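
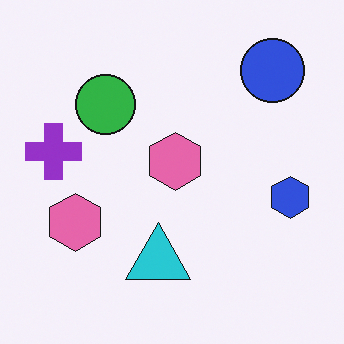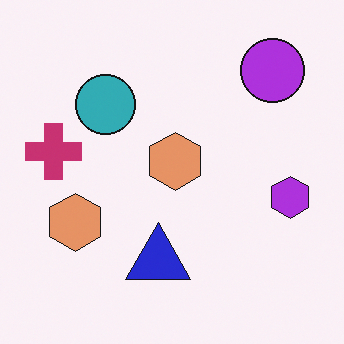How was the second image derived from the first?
Hue-shifted slightly.

Every shape's color has rotated by the same amount around the hue wheel — a uniform hue shift.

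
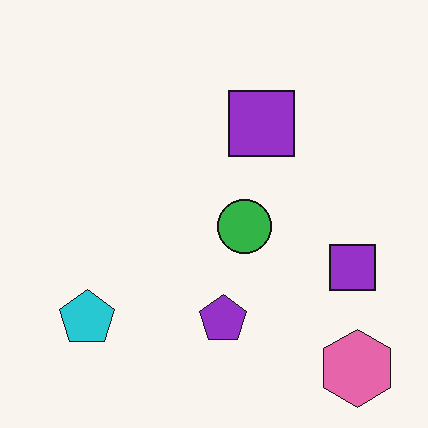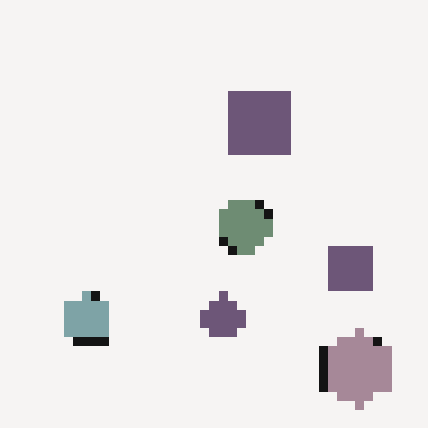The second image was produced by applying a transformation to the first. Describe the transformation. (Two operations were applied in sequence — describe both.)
The transformation is: coarsely pixelated, then heavily desaturated.

Shapes are reduced to large square blocks; fine edges and outlines are lost — a downscale-then-upscale (mosaic) effect. All colors are more muted and greyish — a global saturation change.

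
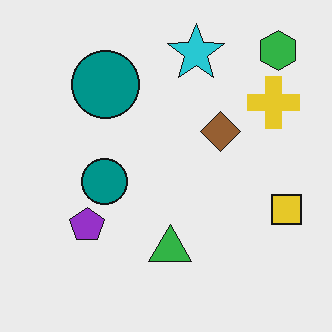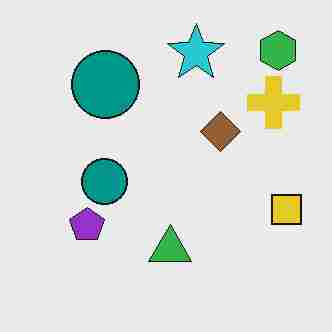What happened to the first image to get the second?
The transformation is: degraded with heavy JPEG compression.

Blocky 8×8 compression artifacts appear around shape edges and the flat background shows ringing — characteristic JPEG degradation.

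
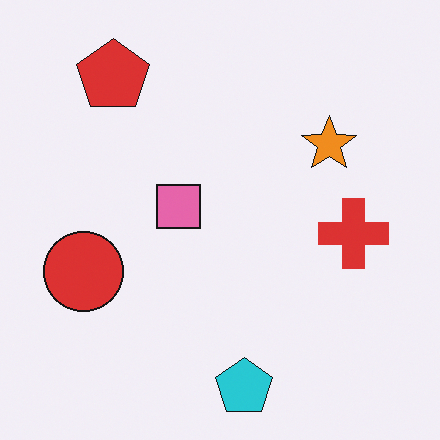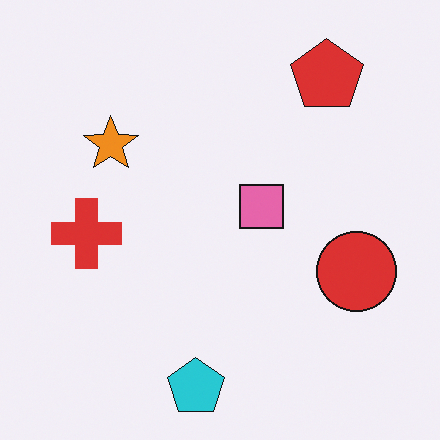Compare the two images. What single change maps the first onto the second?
Flipped horizontally (left ↔ right).

The red circle is in the left of the first image and the right of the second — shapes on opposite sides of the vertical midline have swapped in a mirror flip.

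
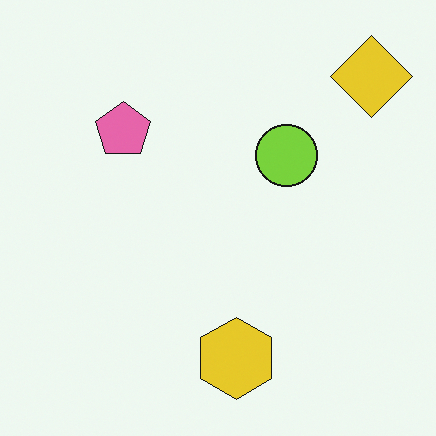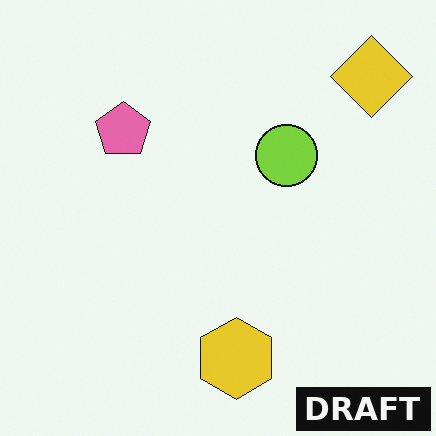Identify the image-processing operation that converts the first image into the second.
This is the original image watermarked with the text "DRAFT" in the lower-right corner.

A dark label reading "DRAFT" appears in the lower-right corner.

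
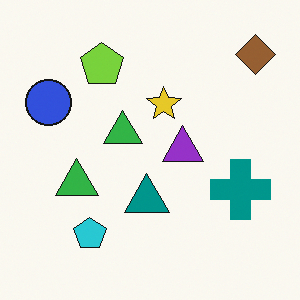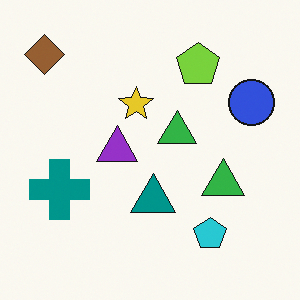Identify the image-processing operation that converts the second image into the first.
This is the original image flipped horizontally (left ↔ right).

The brown diamond is in the top-left of the second image and the top-right of the first — shapes on opposite sides of the vertical midline have swapped in a mirror flip.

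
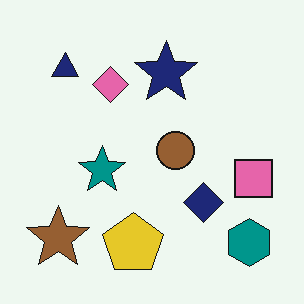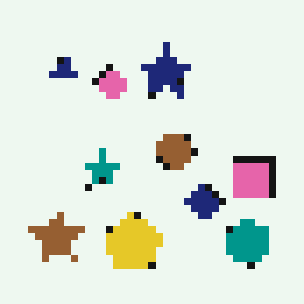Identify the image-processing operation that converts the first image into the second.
Moderately pixelated.

Shapes are reduced to large square blocks; fine edges and outlines are lost — a downscale-then-upscale (mosaic) effect.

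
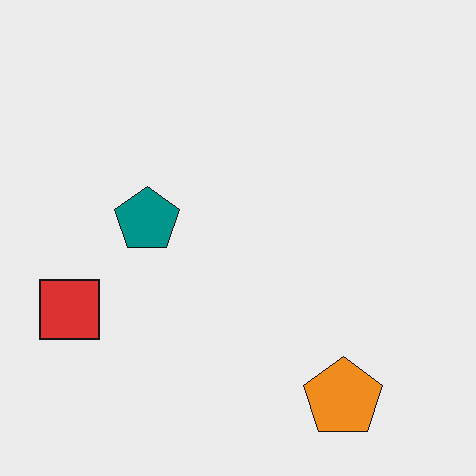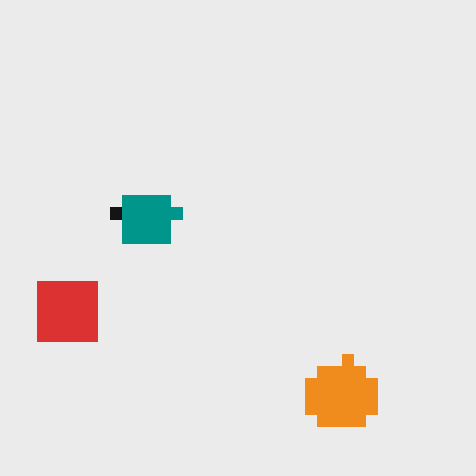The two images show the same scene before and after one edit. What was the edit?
The transformation is: coarsely pixelated.

Shapes are reduced to large square blocks; fine edges and outlines are lost — a downscale-then-upscale (mosaic) effect.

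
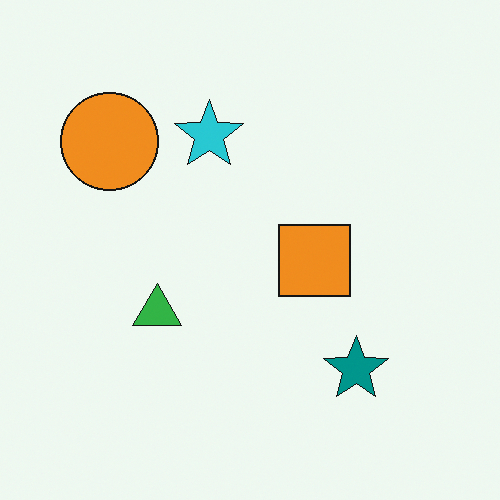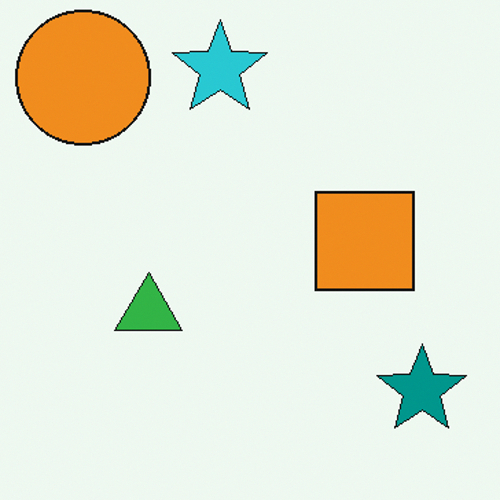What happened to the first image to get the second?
The transformation is: cropped to a modestly smaller region and rescaled.

The visible shapes are larger and the field of view is narrower; shapes near the original edges may be partly or wholly outside the frame — a crop-and-rescale.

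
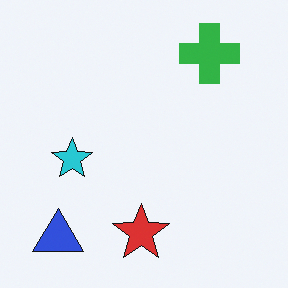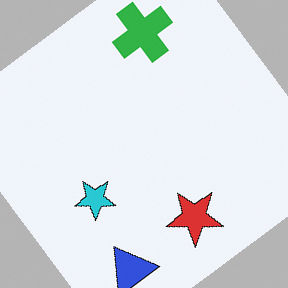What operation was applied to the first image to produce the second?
The image was rotated counter-clockwise by a large amount — several tens of degrees.

Every shape is tilted by the same angle and the image corners show triangular fill wedges — a whole-image rotation by a non-right angle.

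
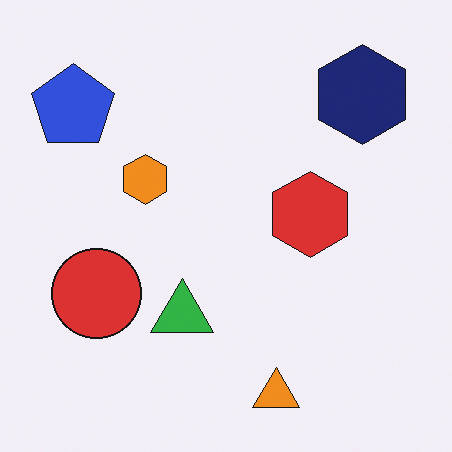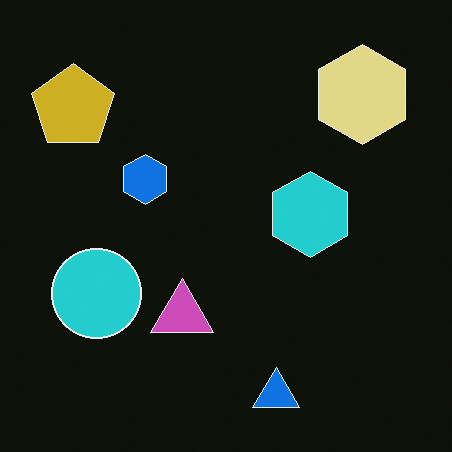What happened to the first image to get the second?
The transformation is: color-inverted (negative).

The light background has become dark and every shape's color is its complement — a photographic negative.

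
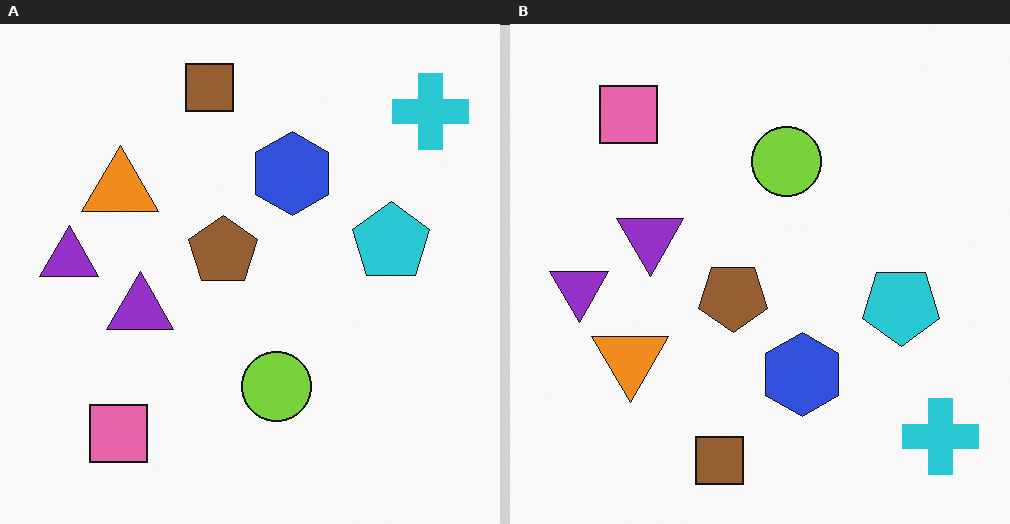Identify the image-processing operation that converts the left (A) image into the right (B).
The image was flipped vertically (top ↔ bottom).

The brown square is in the top of the left (A) image and the bottom of the right (B) — shapes on opposite sides of the horizontal midline have swapped in a mirror flip.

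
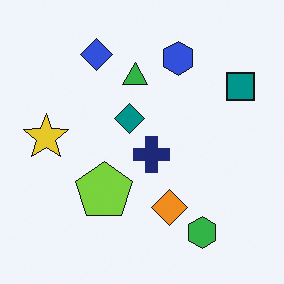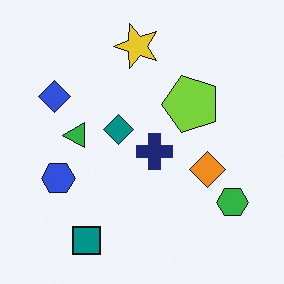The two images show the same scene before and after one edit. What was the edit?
The second image is the first transposed (reflected across the top-left ↔ bottom-right diagonal).

Shapes have swapped their row and column positions — what was in the top-right is now in the bottom-left — a diagonal reflection.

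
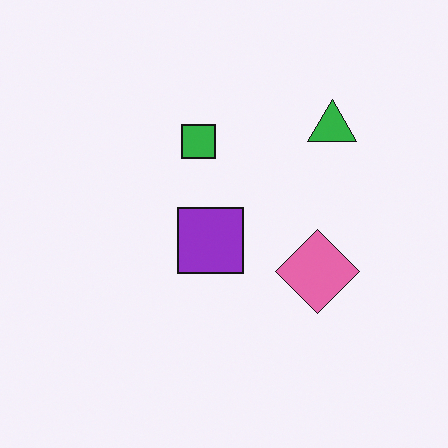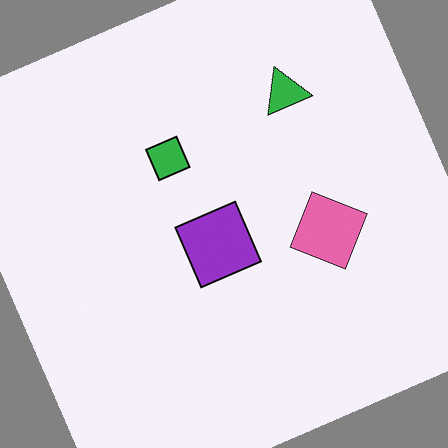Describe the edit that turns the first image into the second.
It was rotated counter-clockwise by a clearly visible amount.

Every shape is tilted by the same angle and the image corners show triangular fill wedges — a whole-image rotation by a non-right angle.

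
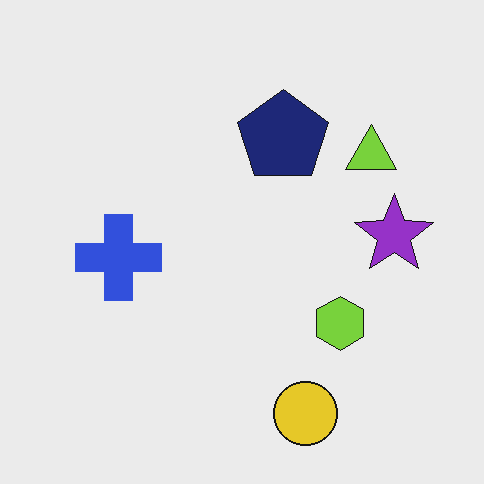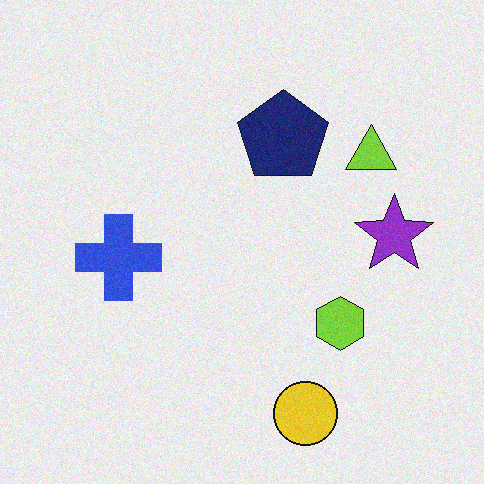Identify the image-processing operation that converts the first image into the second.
The transformation is: degraded with subtle gaussian noise.

Random speckle covers the whole image, including the flat background.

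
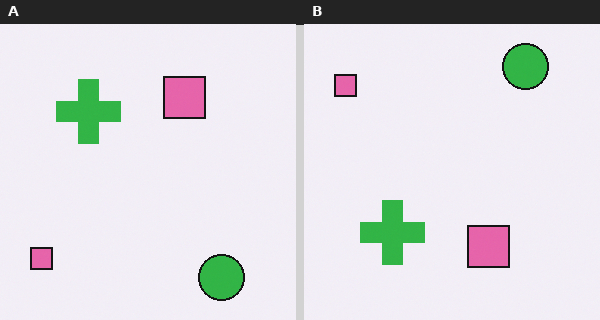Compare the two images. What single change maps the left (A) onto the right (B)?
The transformation is: flipped vertically (top ↔ bottom).

The green circle is in the bottom-right of the left (A) image and the top-right of the right (B) — shapes on opposite sides of the horizontal midline have swapped in a mirror flip.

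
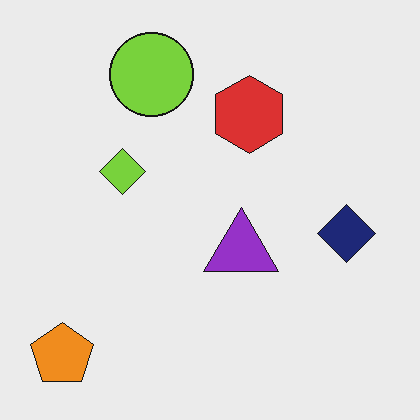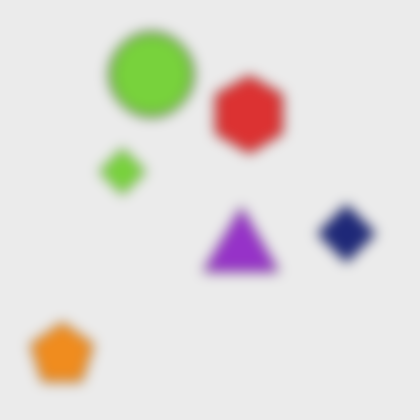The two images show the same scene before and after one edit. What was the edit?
It was heavily blurred.

Shape edges and outlines are uniformly softened across the whole image.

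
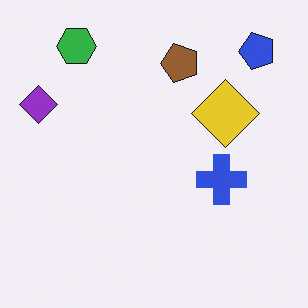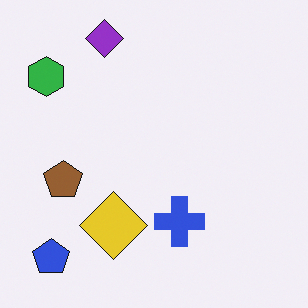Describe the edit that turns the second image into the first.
Transposed (reflected across the top-left ↔ bottom-right diagonal).

Shapes have swapped their row and column positions — what was in the top-right is now in the bottom-left — a diagonal reflection.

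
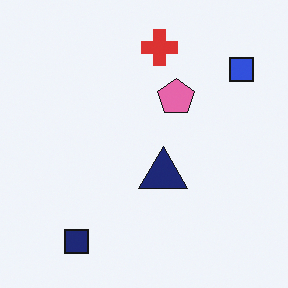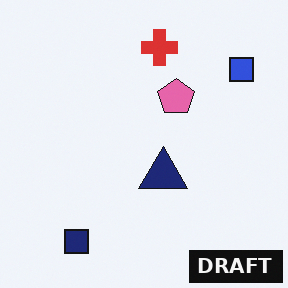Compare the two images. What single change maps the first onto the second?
Watermarked with the text "DRAFT" in the lower-right corner.

A dark label reading "DRAFT" appears in the lower-right corner.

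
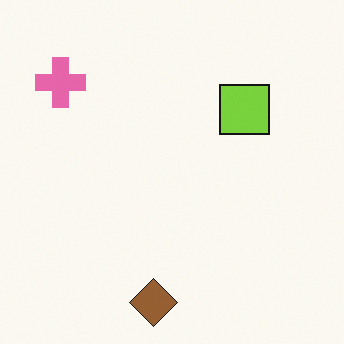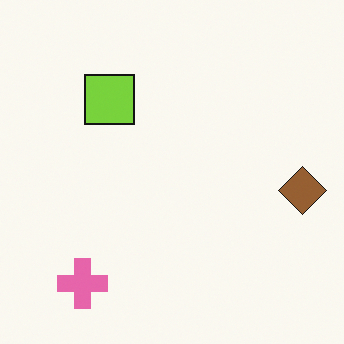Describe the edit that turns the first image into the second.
It was rotated 90° counter-clockwise.

The pink cross sits in the top-left of the first image and the bottom-left of the second — consistent with a whole-image 90° counter-clockwise rotation.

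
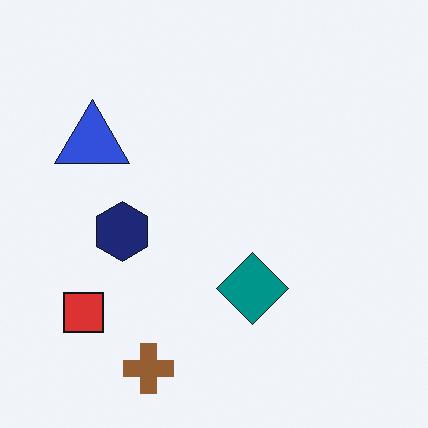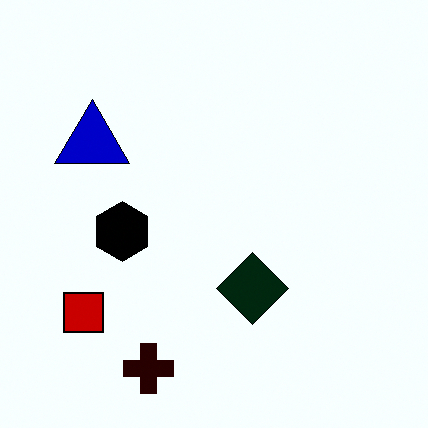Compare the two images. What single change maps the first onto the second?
The second image is the first boosted in contrast.

Tones are pushed away from mid-grey across the whole image — a global contrast change.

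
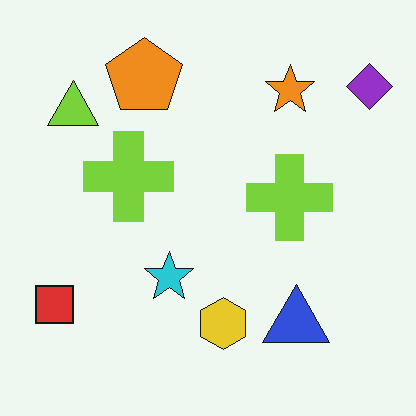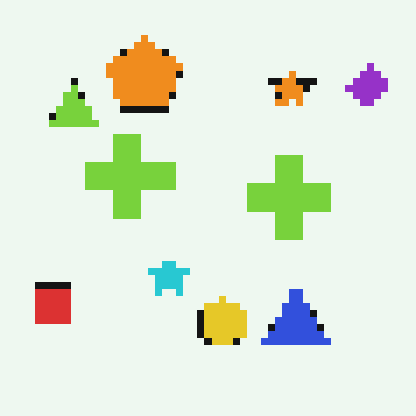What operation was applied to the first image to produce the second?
It was moderately pixelated.

Shapes are reduced to large square blocks; fine edges and outlines are lost — a downscale-then-upscale (mosaic) effect.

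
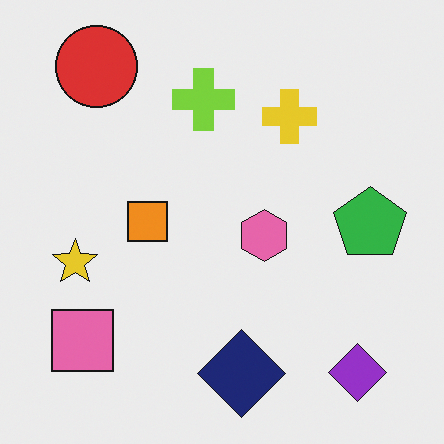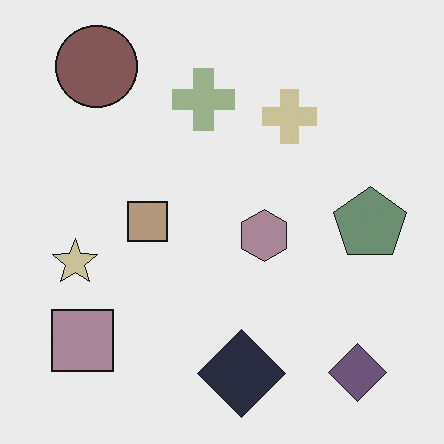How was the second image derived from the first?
Heavily desaturated.

All colors are more muted and greyish — a global saturation change.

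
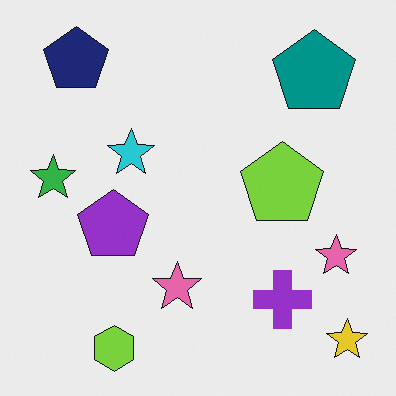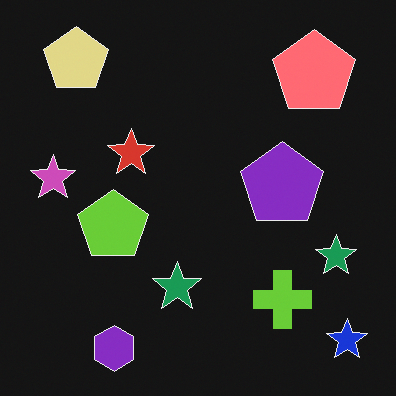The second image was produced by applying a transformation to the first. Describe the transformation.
Color-inverted (negative).

The light background has become dark and every shape's color is its complement — a photographic negative.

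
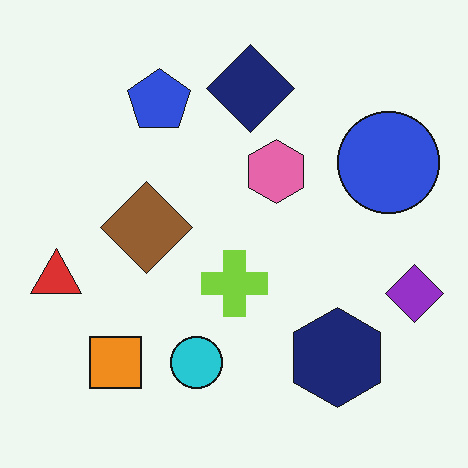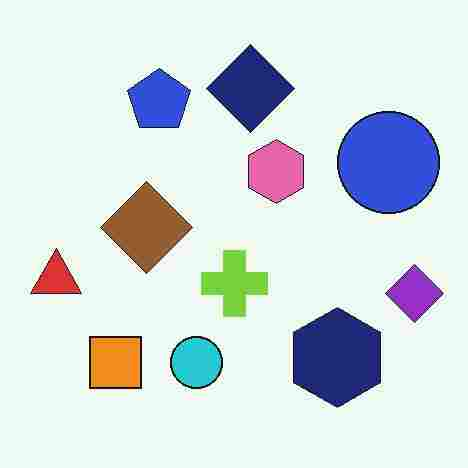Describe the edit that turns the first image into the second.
The second image is the first heavily JPEG-compressed with obvious blocking artifacts.

Blocky 8×8 compression artifacts appear around shape edges and the flat background shows ringing — characteristic JPEG degradation.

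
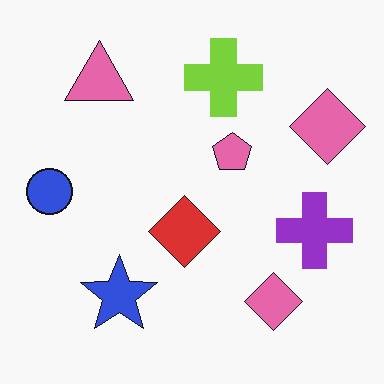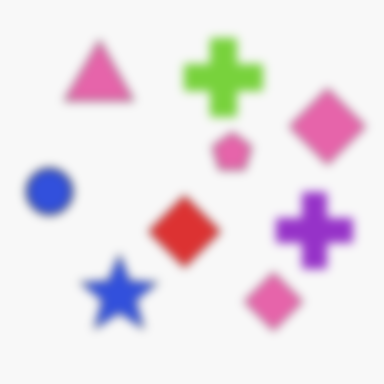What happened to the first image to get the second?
The second image is the first noticeably gaussian-blurred.

Shape edges and outlines are uniformly softened across the whole image.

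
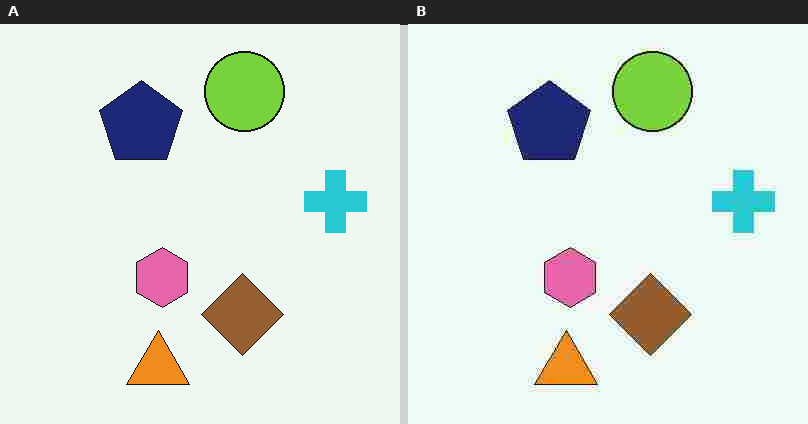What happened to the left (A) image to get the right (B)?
This is the original image heavily JPEG-compressed with obvious blocking artifacts.

Blocky 8×8 compression artifacts appear around shape edges and the flat background shows ringing — characteristic JPEG degradation.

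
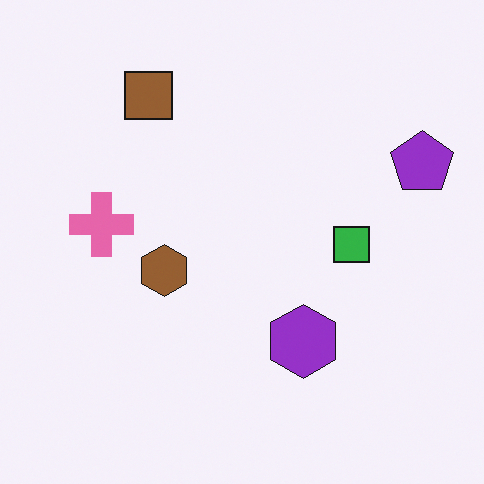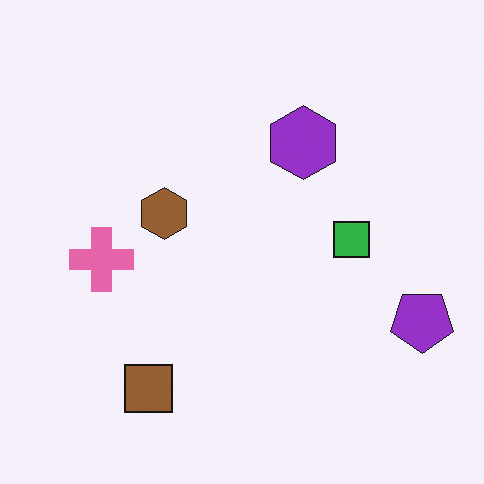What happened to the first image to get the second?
Flipped vertically (top ↔ bottom).

The brown square is in the top-left of the first image and the bottom-left of the second — shapes on opposite sides of the horizontal midline have swapped in a mirror flip.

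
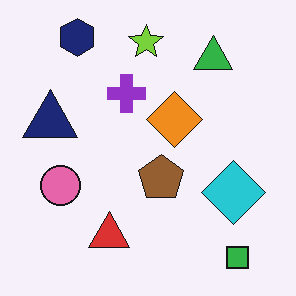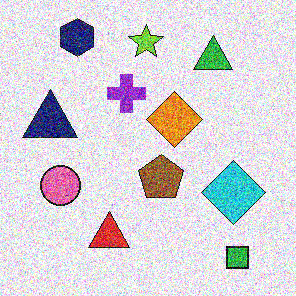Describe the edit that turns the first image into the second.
Degraded with strong gaussian noise.

Random speckle covers the whole image, including the flat background.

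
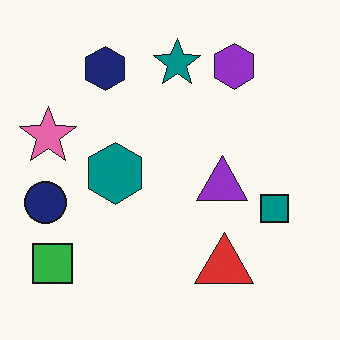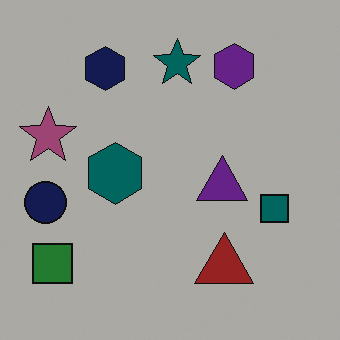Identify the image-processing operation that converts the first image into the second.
The second image is the first noticeably darkened.

Every pixel — background and shapes alike — is uniformly darkened.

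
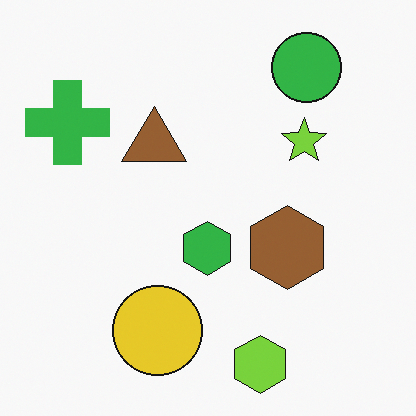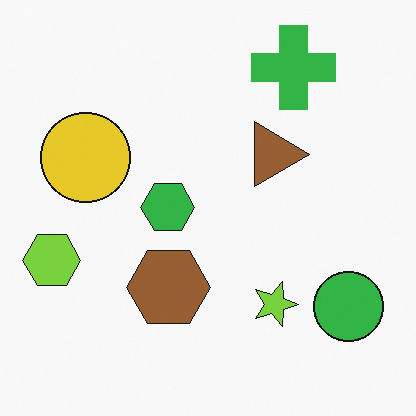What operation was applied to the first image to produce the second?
This is the original image rotated 90° clockwise.

The green circle sits in the top-right of the first image and the bottom-right of the second — consistent with a whole-image 90° clockwise rotation.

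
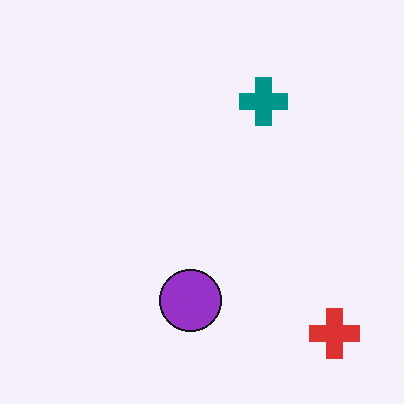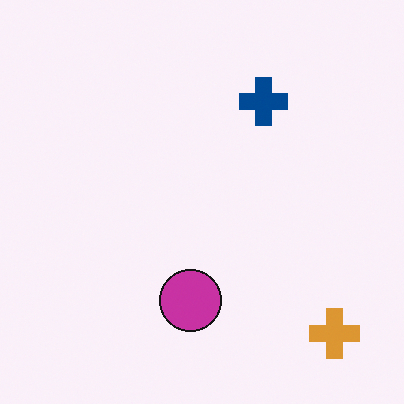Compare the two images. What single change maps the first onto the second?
The transformation is: hue-shifted slightly.

Every shape's color has rotated by the same amount around the hue wheel — a uniform hue shift.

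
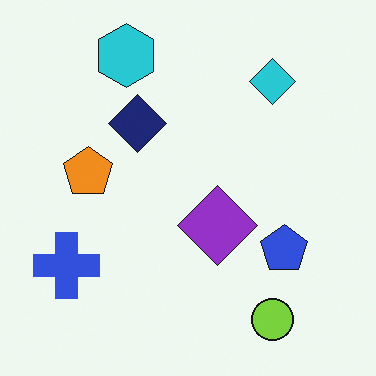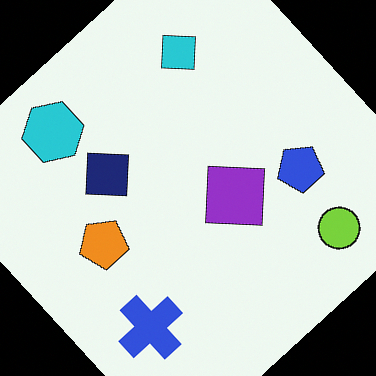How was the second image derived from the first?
The second image is the first rotated counter-clockwise by a large amount — several tens of degrees.

Every shape is tilted by the same angle and the image corners show triangular fill wedges — a whole-image rotation by a non-right angle.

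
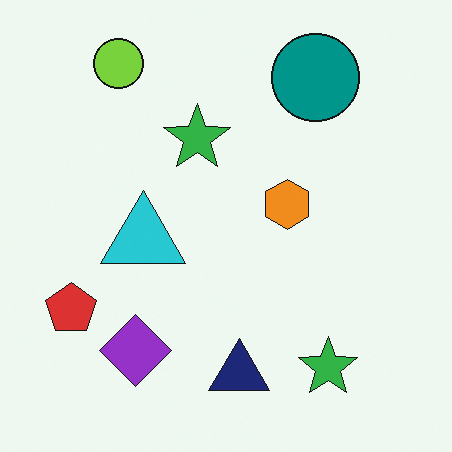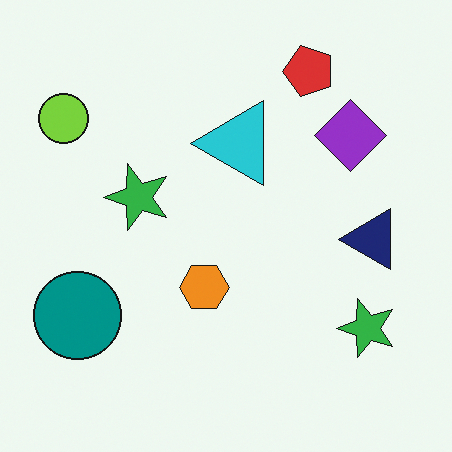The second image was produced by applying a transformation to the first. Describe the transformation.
The image was transposed (reflected across the top-left ↔ bottom-right diagonal).

Shapes have swapped their row and column positions — what was in the top-right is now in the bottom-left — a diagonal reflection.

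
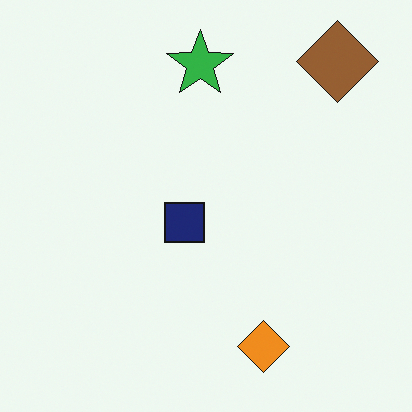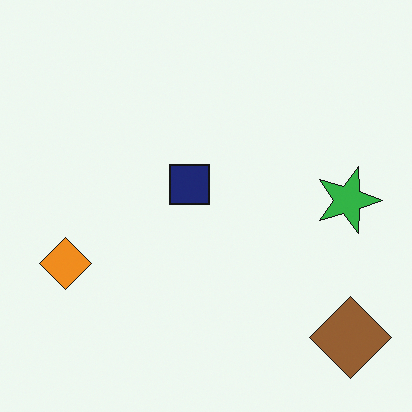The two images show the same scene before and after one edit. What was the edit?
It was rotated 90° clockwise.

The brown diamond sits in the top-right of the first image and the bottom-right of the second — consistent with a whole-image 90° clockwise rotation.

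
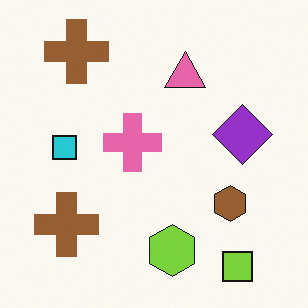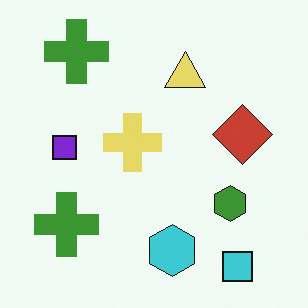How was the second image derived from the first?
It was hue-shifted noticeably.

Every shape's color has rotated by the same amount around the hue wheel — a uniform hue shift.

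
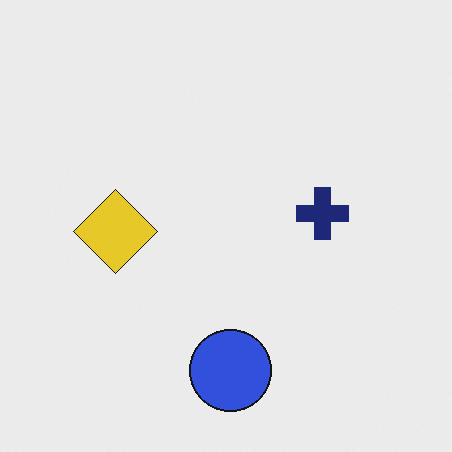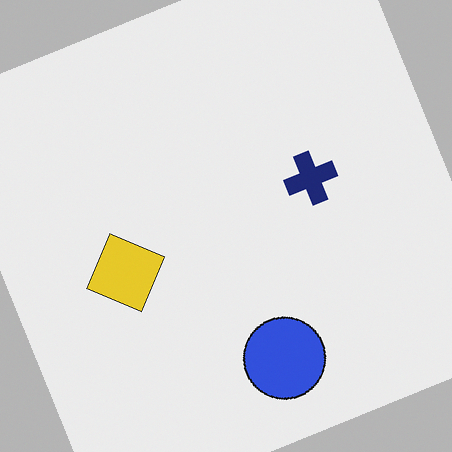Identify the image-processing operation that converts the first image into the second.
Rotated counter-clockwise by a moderate amount.

Every shape is tilted by the same angle and the image corners show triangular fill wedges — a whole-image rotation by a non-right angle.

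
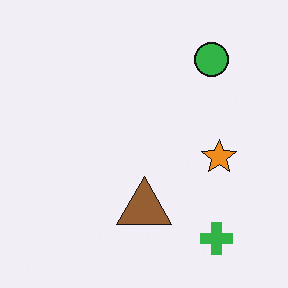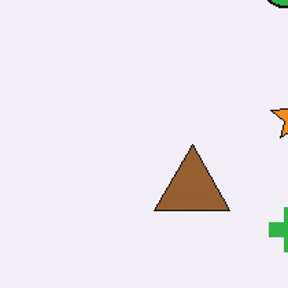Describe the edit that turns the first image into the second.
The second image is the first cropped to a modestly smaller region and rescaled.

The visible shapes are larger and the field of view is narrower; shapes near the original edges may be partly or wholly outside the frame — a crop-and-rescale.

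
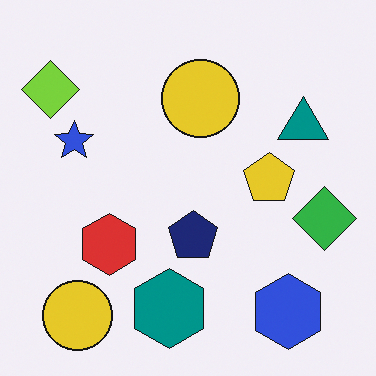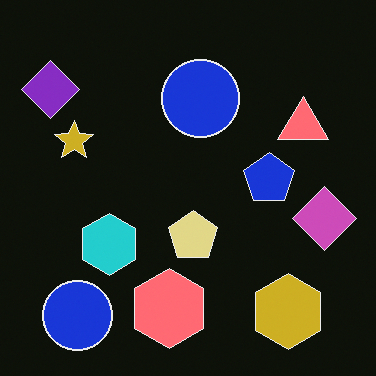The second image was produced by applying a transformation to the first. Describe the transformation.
The second image is the first color-inverted (negative).

The light background has become dark and every shape's color is its complement — a photographic negative.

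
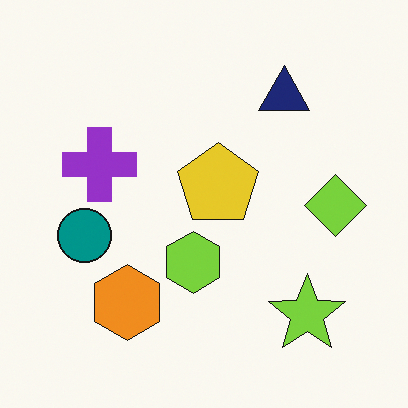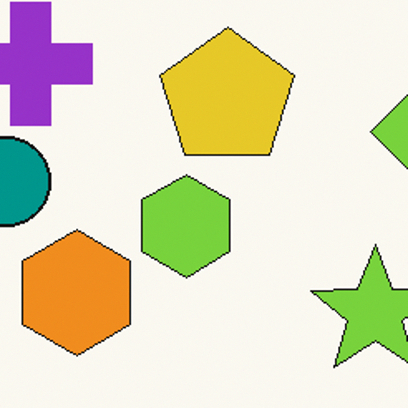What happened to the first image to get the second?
The transformation is: cropped tightly and scaled back up.

The visible shapes are larger and the field of view is narrower; shapes near the original edges may be partly or wholly outside the frame — a crop-and-rescale.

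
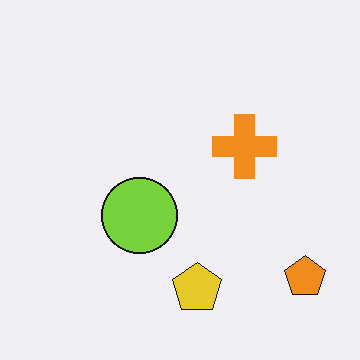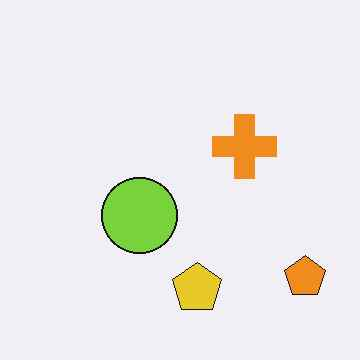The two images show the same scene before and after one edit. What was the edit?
The image was JPEG-compressed with visible artifacts.

Blocky 8×8 compression artifacts appear around shape edges and the flat background shows ringing — characteristic JPEG degradation.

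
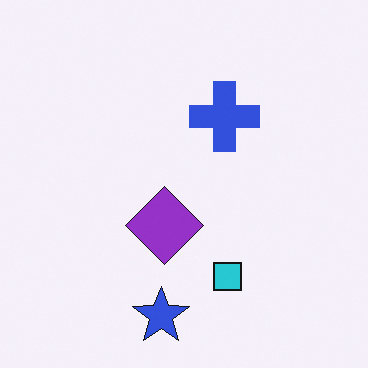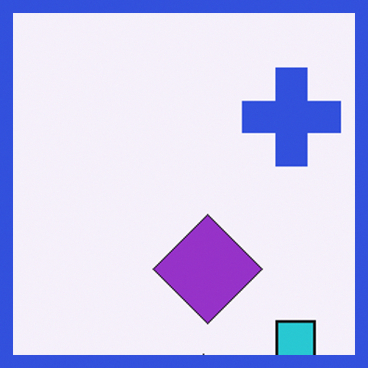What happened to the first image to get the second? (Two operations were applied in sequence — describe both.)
The image was cropped slightly and scaled back up, then framed with a blue border.

The visible shapes are larger and the field of view is narrower; shapes near the original edges may be partly or wholly outside the frame — a crop-and-rescale. A solid blue frame runs around the edge of the second image, with the content slightly shrunk inside it.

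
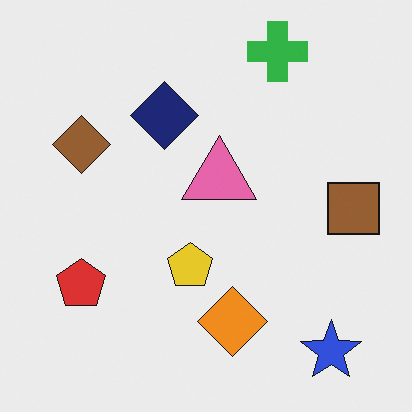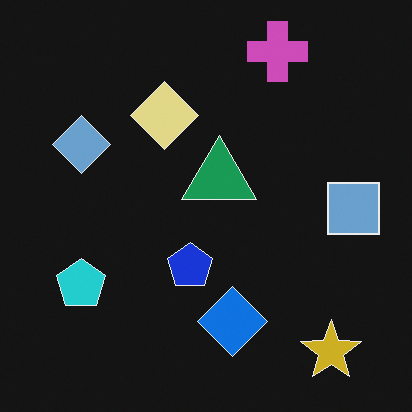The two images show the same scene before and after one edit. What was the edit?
This is the original image color-inverted (negative).

The light background has become dark and every shape's color is its complement — a photographic negative.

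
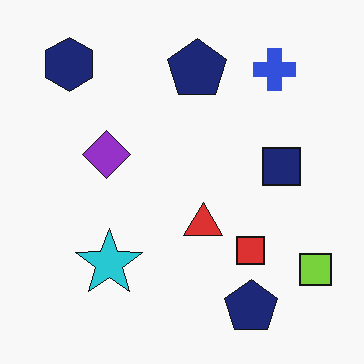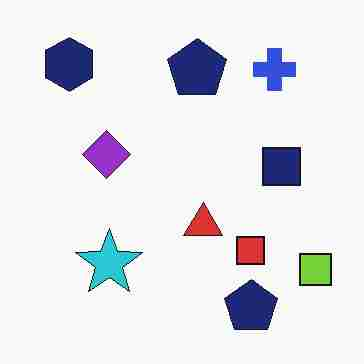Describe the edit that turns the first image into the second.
The transformation is: heavily JPEG-compressed with obvious blocking artifacts.

Blocky 8×8 compression artifacts appear around shape edges and the flat background shows ringing — characteristic JPEG degradation.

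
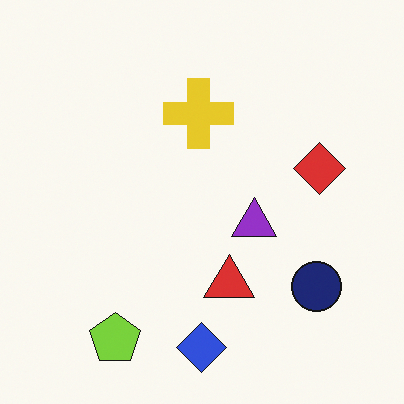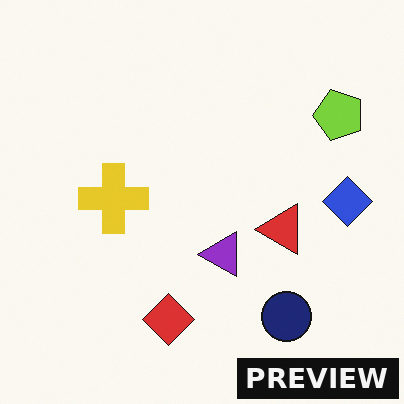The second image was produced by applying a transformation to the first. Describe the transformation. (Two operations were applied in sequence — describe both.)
The second image is the first transposed (reflected across the top-left ↔ bottom-right diagonal), then watermarked with the text "PREVIEW" in the lower-right corner.

Shapes have swapped their row and column positions — what was in the top-right is now in the bottom-left — a diagonal reflection. A dark label reading "PREVIEW" appears in the lower-right corner.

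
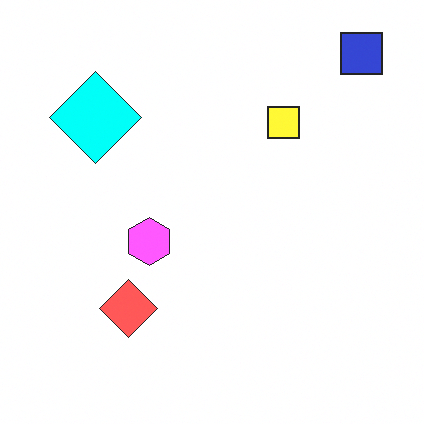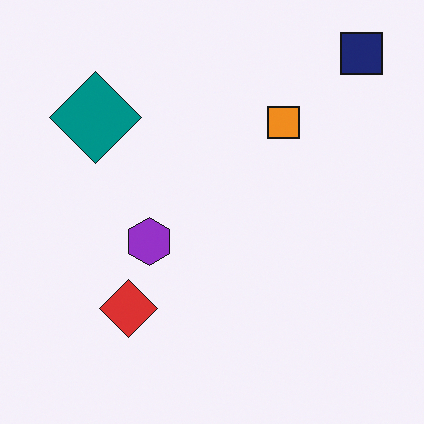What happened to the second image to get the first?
Substantially brightened.

Every pixel — background and shapes alike — is uniformly brightened.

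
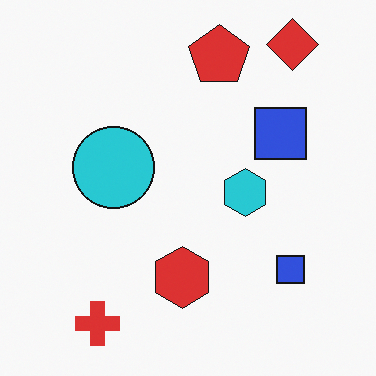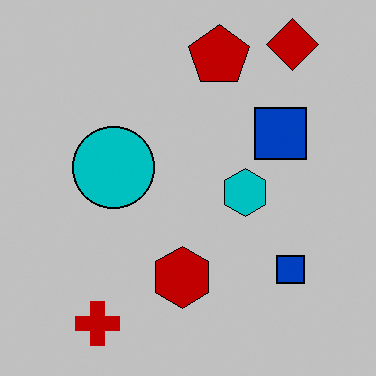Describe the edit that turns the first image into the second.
The second image is the first aggressively posterized.

Each flat color has snapped to a coarser quantized level — most visibly, the near-white background has dropped to a flat grey.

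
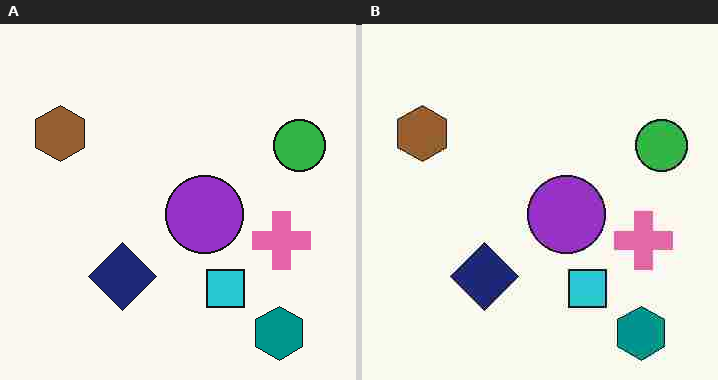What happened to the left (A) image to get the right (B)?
The image was degraded with heavy JPEG compression.

Blocky 8×8 compression artifacts appear around shape edges and the flat background shows ringing — characteristic JPEG degradation.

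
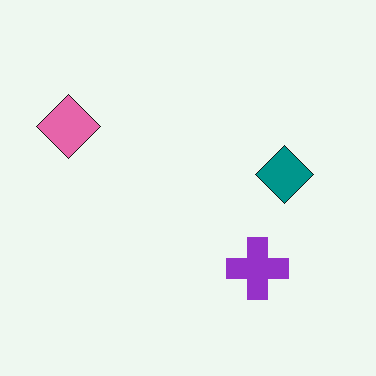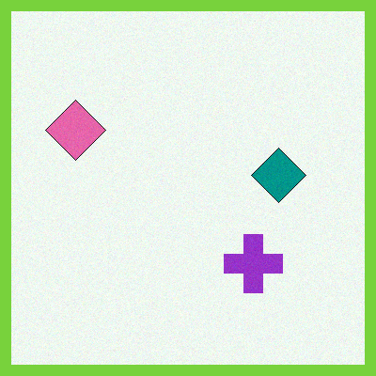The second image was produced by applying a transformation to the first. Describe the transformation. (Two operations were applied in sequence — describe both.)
The second image is the first degraded with subtle gaussian noise, then framed with a lime border.

Random speckle covers the whole image, including the flat background. A solid lime frame runs around the edge of the second image, with the content slightly shrunk inside it.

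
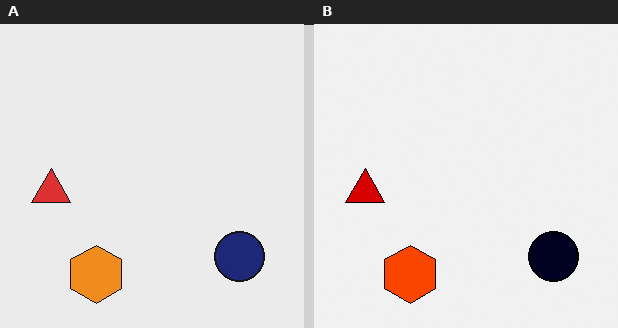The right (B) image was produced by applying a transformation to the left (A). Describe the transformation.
The image was boosted in contrast.

Tones are pushed away from mid-grey across the whole image — a global contrast change.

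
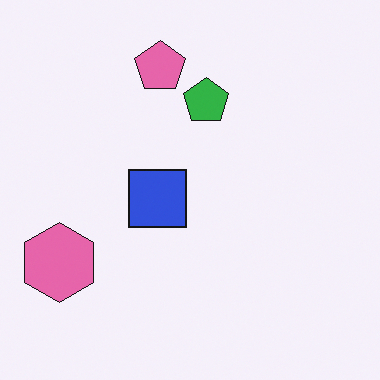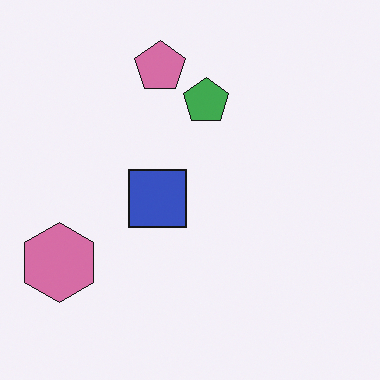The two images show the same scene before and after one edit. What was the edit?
The transformation is: slightly desaturated.

All colors are more muted and greyish — a global saturation change.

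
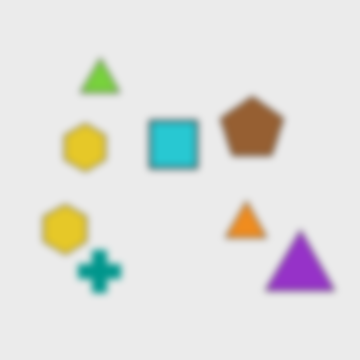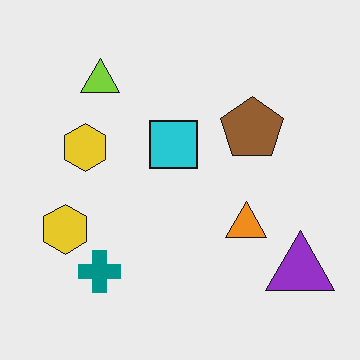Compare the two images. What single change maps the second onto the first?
The transformation is: noticeably gaussian-blurred.

Shape edges and outlines are uniformly softened across the whole image.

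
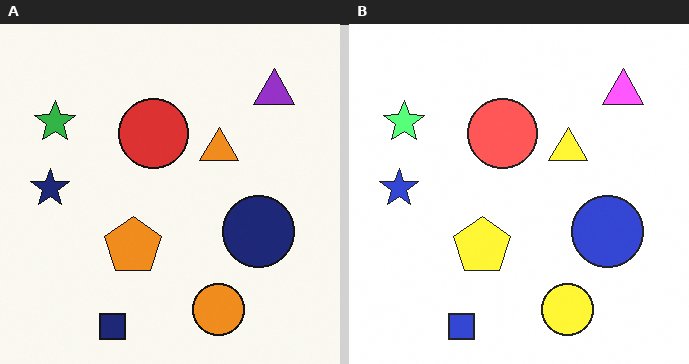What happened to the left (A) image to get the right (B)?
It was brightened a lot.

Every pixel — background and shapes alike — is uniformly brightened.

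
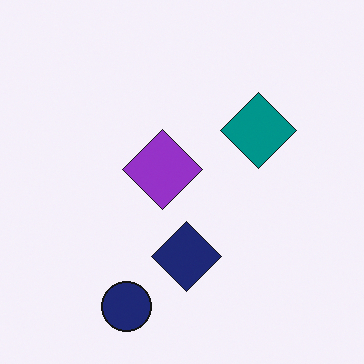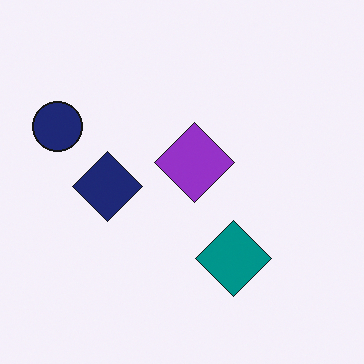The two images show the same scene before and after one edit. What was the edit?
It was rotated 90° clockwise.

The navy circle sits in the bottom of the first image and the left of the second — consistent with a whole-image 90° clockwise rotation.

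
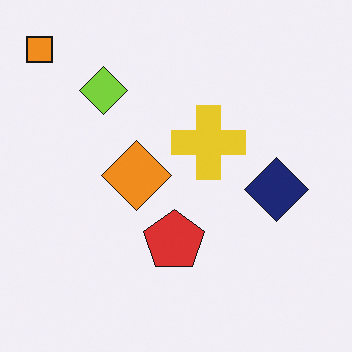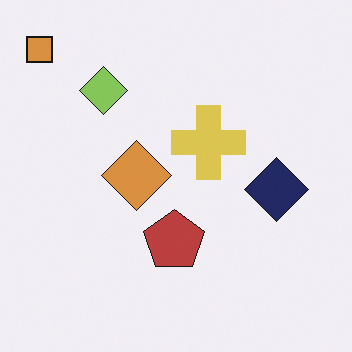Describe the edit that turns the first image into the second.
The second image is the first slightly desaturated.

All colors are more muted and greyish — a global saturation change.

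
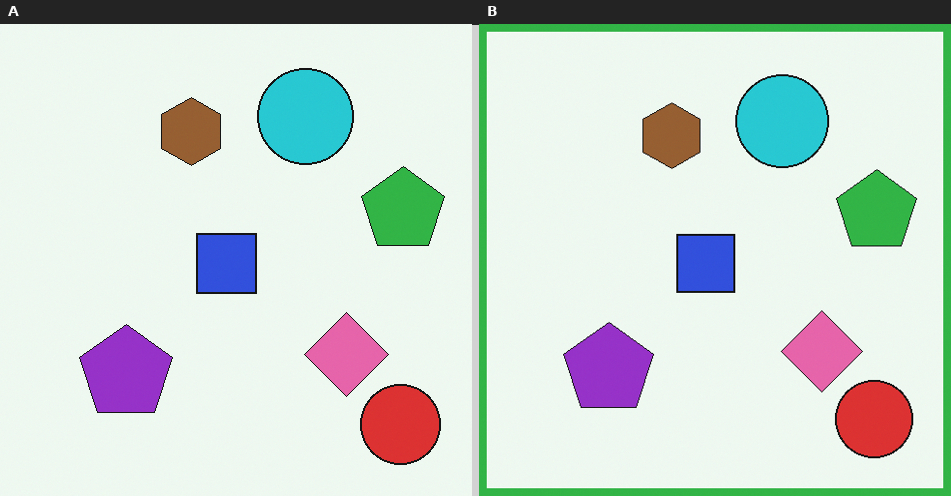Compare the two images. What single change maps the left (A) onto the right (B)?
The image was framed with a green border.

A solid green frame runs around the edge of the right (B) image, with the content slightly shrunk inside it.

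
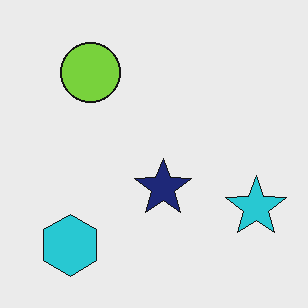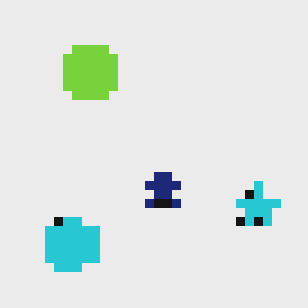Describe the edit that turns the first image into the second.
The transformation is: coarsely pixelated.

Shapes are reduced to large square blocks; fine edges and outlines are lost — a downscale-then-upscale (mosaic) effect.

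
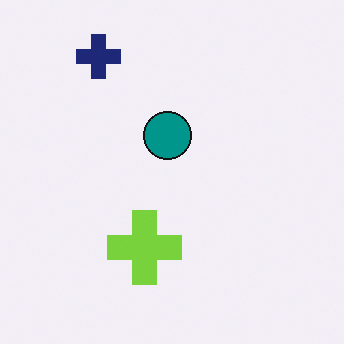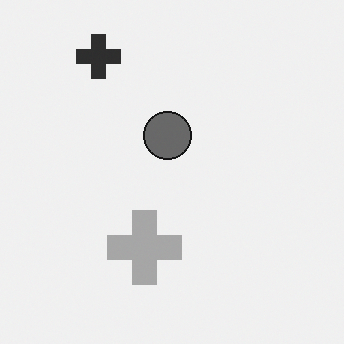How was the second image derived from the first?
The second image is the first converted to grayscale.

All color is removed — every shape is now a shade of grey.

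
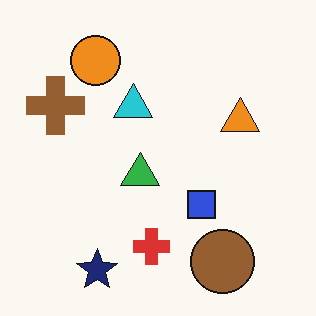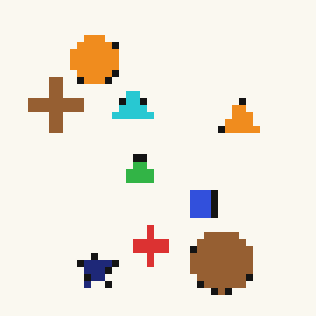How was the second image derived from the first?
The transformation is: moderately pixelated.

Shapes are reduced to large square blocks; fine edges and outlines are lost — a downscale-then-upscale (mosaic) effect.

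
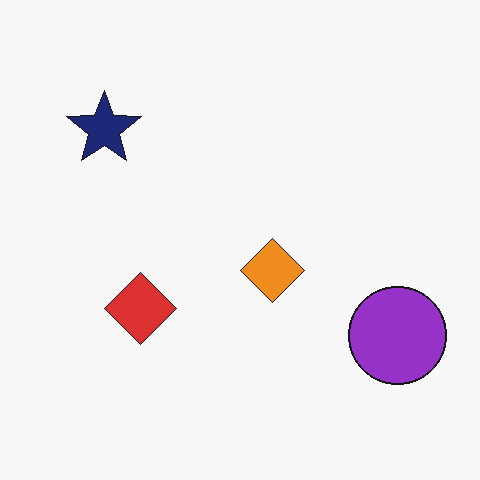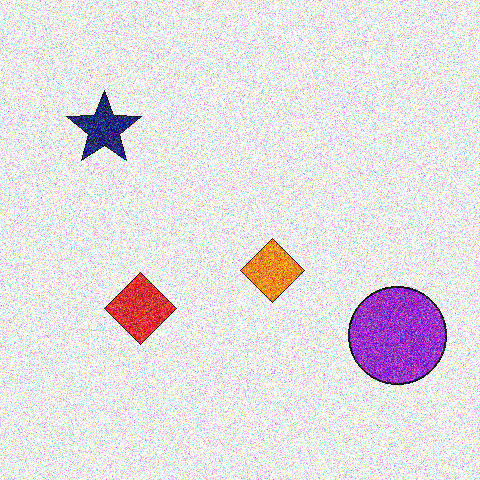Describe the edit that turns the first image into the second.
Degraded with strong gaussian noise.

Random speckle covers the whole image, including the flat background.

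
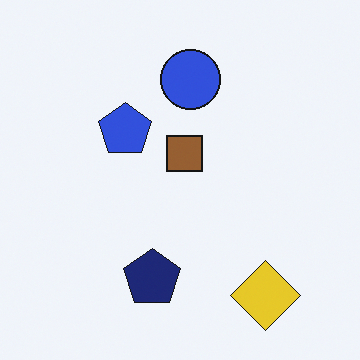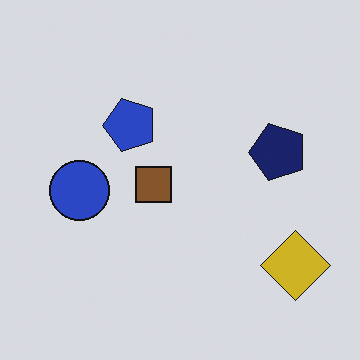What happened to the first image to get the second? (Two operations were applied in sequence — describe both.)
This is the original image transposed (reflected across the top-left ↔ bottom-right diagonal), then slightly darkened.

Shapes have swapped their row and column positions — what was in the top-right is now in the bottom-left — a diagonal reflection. Every pixel — background and shapes alike — is uniformly darkened.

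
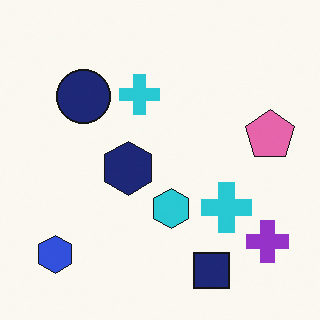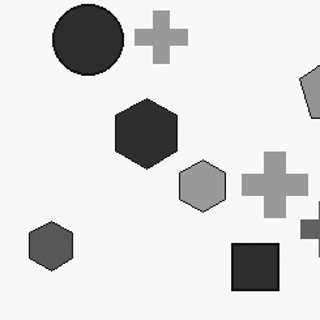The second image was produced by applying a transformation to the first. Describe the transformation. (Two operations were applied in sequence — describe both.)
The second image is the first converted to grayscale, then cropped slightly and scaled back up.

All color is removed — every shape is now a shade of grey. The visible shapes are larger and the field of view is narrower; shapes near the original edges may be partly or wholly outside the frame — a crop-and-rescale.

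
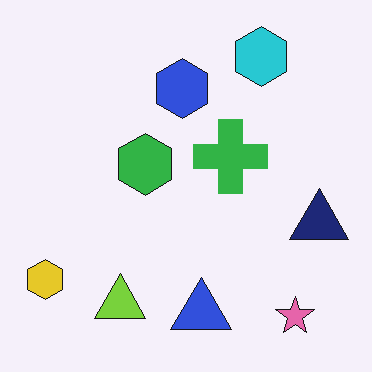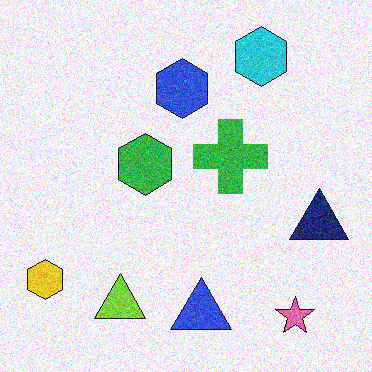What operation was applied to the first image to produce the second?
This is the original image degraded with moderate additive noise.

Random speckle covers the whole image, including the flat background.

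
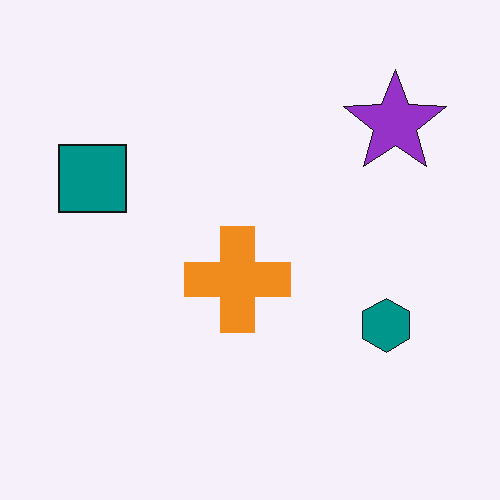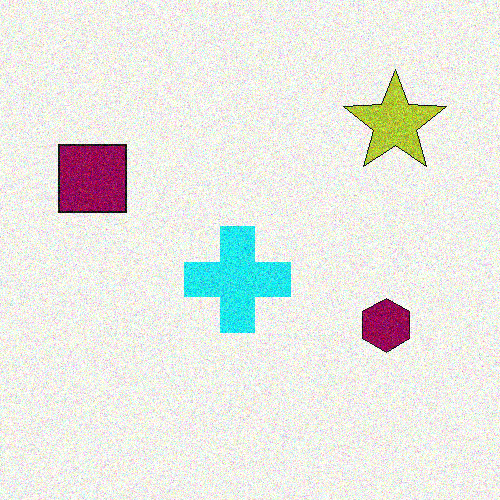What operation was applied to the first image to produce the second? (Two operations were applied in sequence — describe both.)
The transformation is: hue-shifted noticeably, then degraded with a thick layer of grain.

Every shape's color has rotated by the same amount around the hue wheel — a uniform hue shift. Random speckle covers the whole image, including the flat background.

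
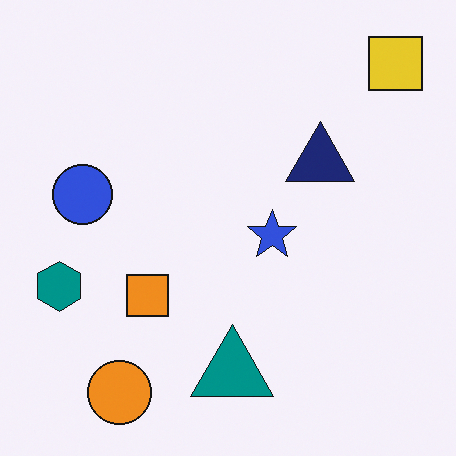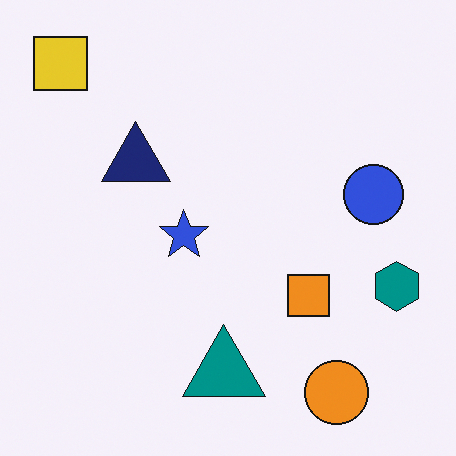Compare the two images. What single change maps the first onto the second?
This is the original image flipped horizontally (left ↔ right).

The teal hexagon is in the left of the first image and the right of the second — shapes on opposite sides of the vertical midline have swapped in a mirror flip.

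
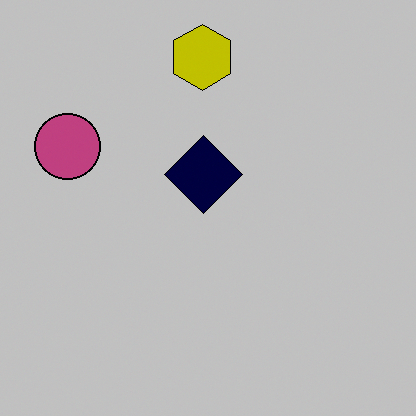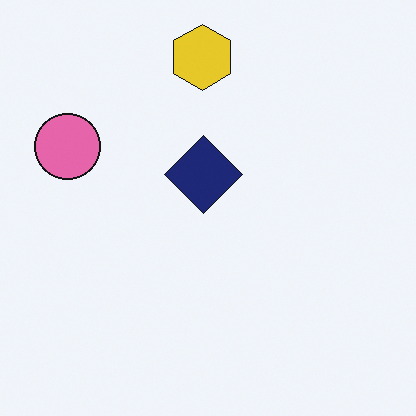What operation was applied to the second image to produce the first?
The image was aggressively posterized.

Each flat color has snapped to a coarser quantized level — most visibly, the near-white background has dropped to a flat grey.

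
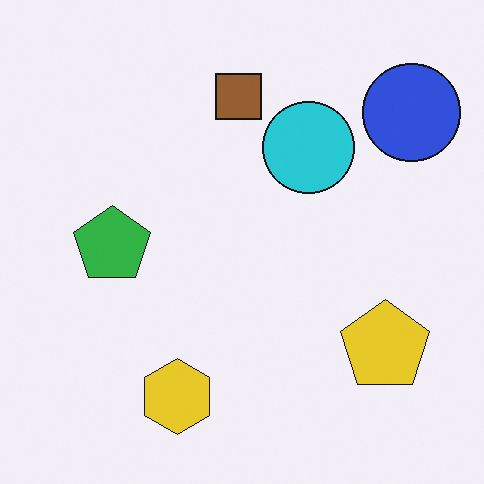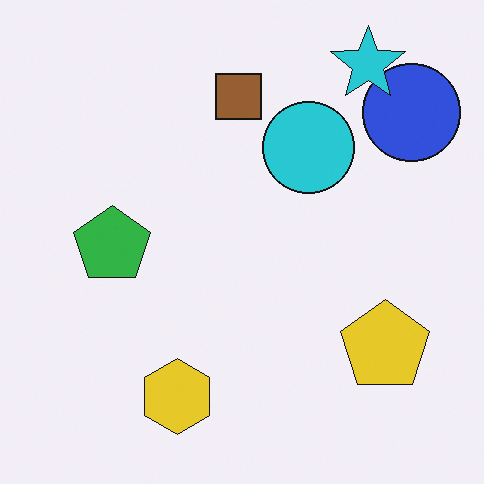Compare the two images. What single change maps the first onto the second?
The image was overlaid with an additional cyan star.

A cyan star appears in the second image that is absent from the first.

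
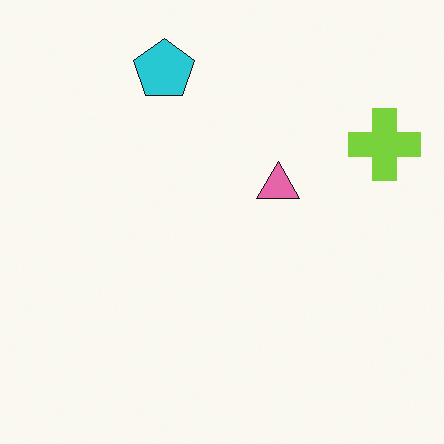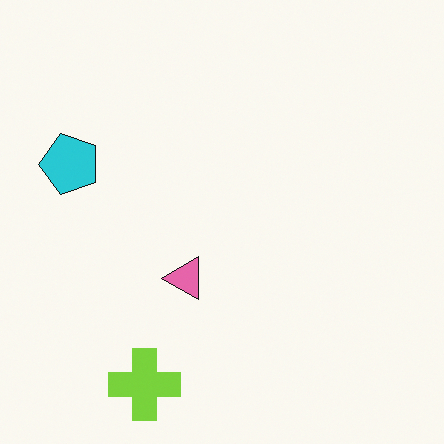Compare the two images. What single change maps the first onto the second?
It was transposed (reflected across the top-left ↔ bottom-right diagonal).

Shapes have swapped their row and column positions — what was in the top-right is now in the bottom-left — a diagonal reflection.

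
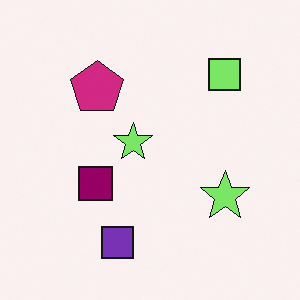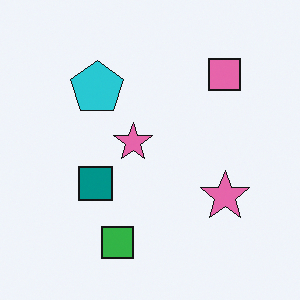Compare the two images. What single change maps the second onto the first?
The image was hue-shifted by a moderate amount.

Every shape's color has rotated by the same amount around the hue wheel — a uniform hue shift.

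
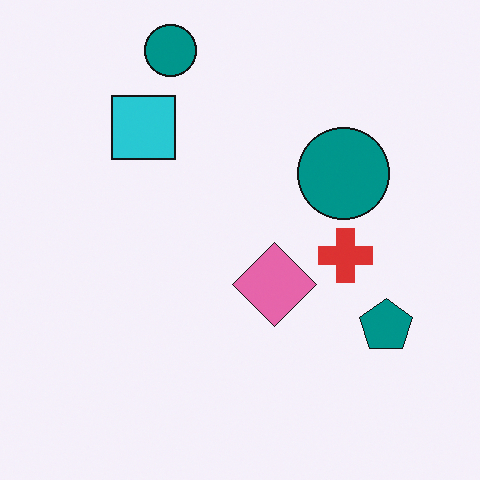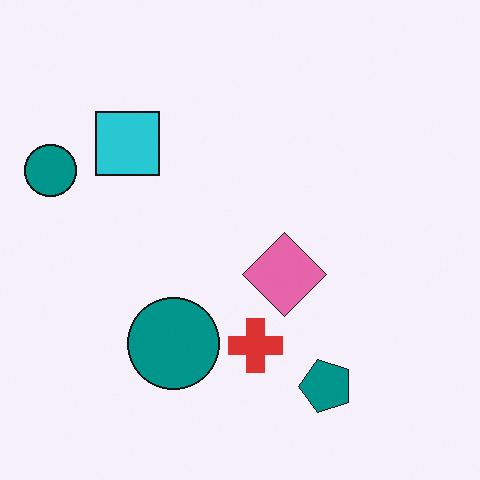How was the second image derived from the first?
This is the original image transposed (reflected across the top-left ↔ bottom-right diagonal).

Shapes have swapped their row and column positions — what was in the top-right is now in the bottom-left — a diagonal reflection.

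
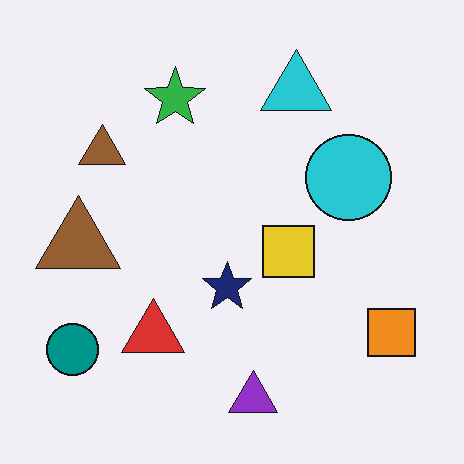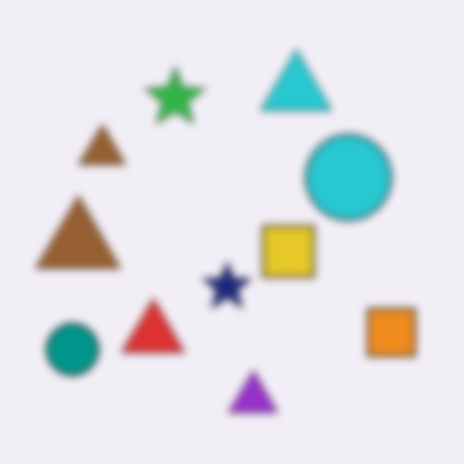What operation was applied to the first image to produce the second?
The transformation is: noticeably gaussian-blurred.

Shape edges and outlines are uniformly softened across the whole image.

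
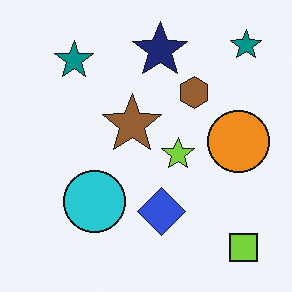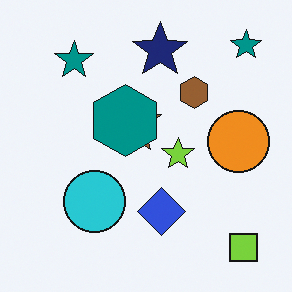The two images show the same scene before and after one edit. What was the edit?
This is the original image overlaid with an additional teal hexagon.

A teal hexagon appears in the second image that is absent from the first.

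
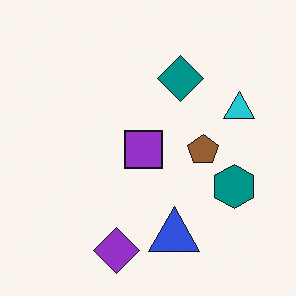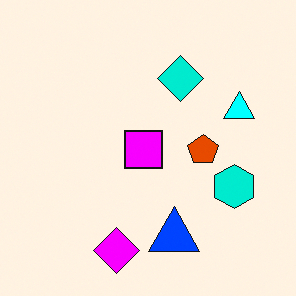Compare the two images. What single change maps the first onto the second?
The transformation is: heavily oversaturated.

All colors are more vivid — a global saturation change.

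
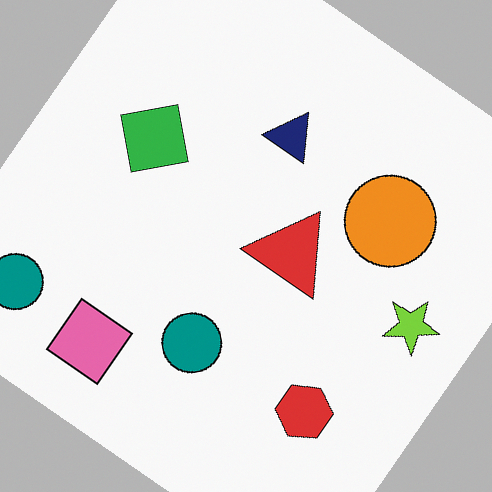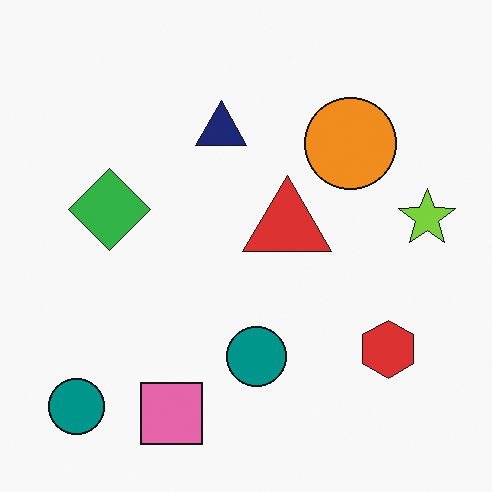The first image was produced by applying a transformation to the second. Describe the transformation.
Rotated clockwise by a large amount — several tens of degrees.

Every shape is tilted by the same angle and the image corners show triangular fill wedges — a whole-image rotation by a non-right angle.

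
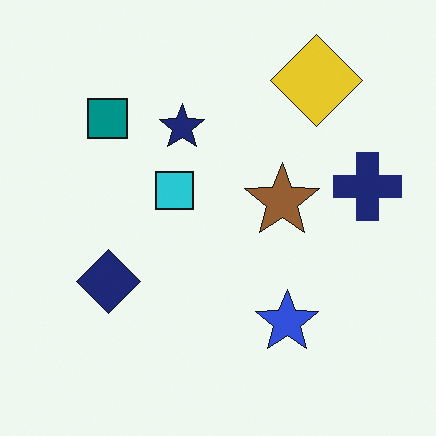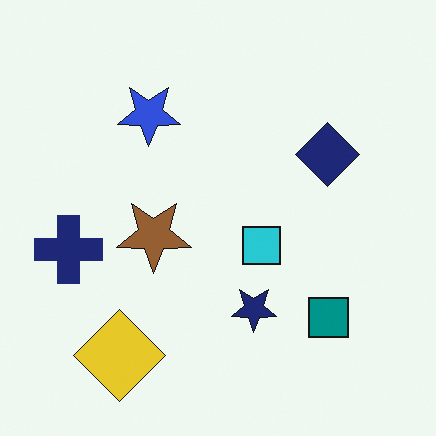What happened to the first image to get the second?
The transformation is: rotated 180°.

The yellow diamond sits in the top-right of the first image and the bottom-left of the second — consistent with a whole-image 180° rotation.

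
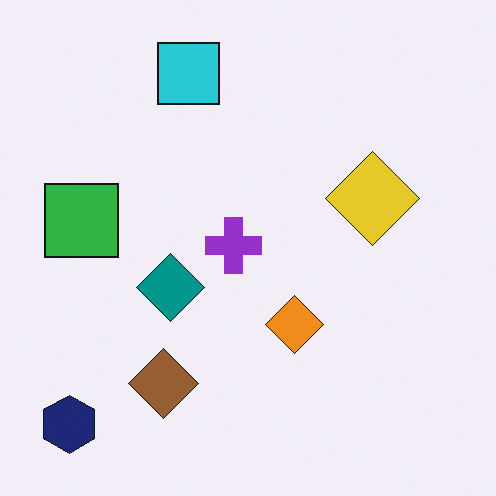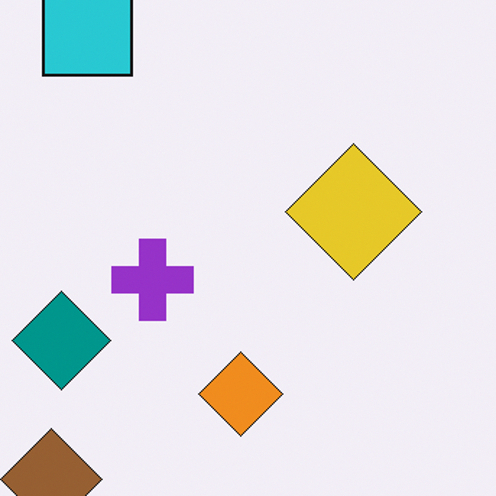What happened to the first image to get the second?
The image was cropped to a modestly smaller region and rescaled.

The visible shapes are larger and the field of view is narrower; shapes near the original edges may be partly or wholly outside the frame — a crop-and-rescale.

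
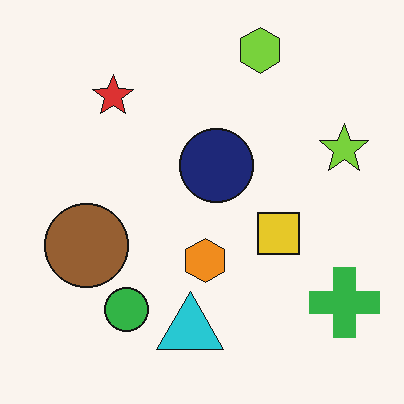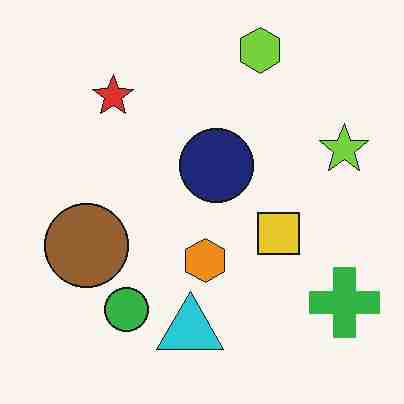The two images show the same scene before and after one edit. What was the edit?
The transformation is: degraded with heavy JPEG compression.

Blocky 8×8 compression artifacts appear around shape edges and the flat background shows ringing — characteristic JPEG degradation.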